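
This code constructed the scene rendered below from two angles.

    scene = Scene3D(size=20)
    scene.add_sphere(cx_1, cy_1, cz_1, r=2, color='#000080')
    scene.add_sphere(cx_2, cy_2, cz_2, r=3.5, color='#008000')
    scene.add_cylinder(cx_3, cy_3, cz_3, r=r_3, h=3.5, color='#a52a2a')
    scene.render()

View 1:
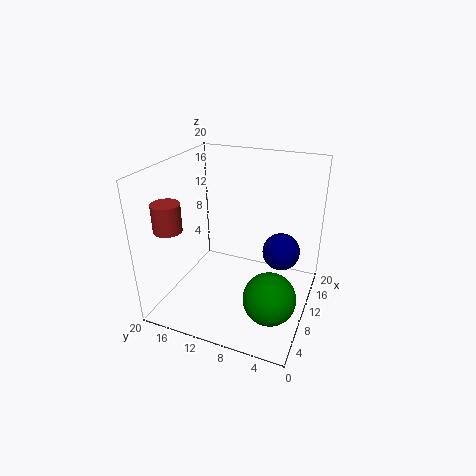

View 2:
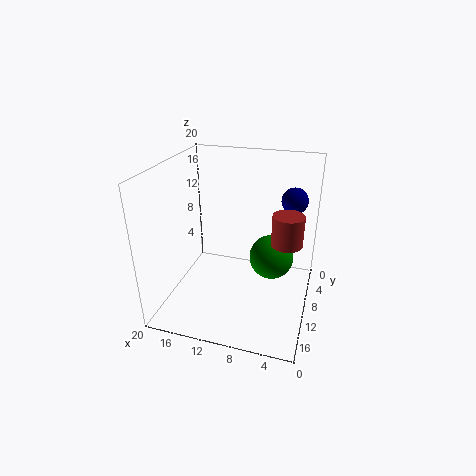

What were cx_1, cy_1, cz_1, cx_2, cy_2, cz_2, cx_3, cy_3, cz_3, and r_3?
cx_1 = 3.5, cy_1 = 2.25, cz_1 = 13.25, cx_2 = 6.25, cy_2 = 4, cz_2 = 4, cx_3 = 2.5, cy_3 = 16, cz_3 = 13.5, r_3 = 1.75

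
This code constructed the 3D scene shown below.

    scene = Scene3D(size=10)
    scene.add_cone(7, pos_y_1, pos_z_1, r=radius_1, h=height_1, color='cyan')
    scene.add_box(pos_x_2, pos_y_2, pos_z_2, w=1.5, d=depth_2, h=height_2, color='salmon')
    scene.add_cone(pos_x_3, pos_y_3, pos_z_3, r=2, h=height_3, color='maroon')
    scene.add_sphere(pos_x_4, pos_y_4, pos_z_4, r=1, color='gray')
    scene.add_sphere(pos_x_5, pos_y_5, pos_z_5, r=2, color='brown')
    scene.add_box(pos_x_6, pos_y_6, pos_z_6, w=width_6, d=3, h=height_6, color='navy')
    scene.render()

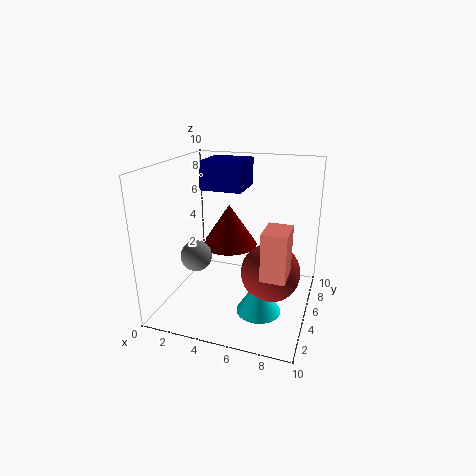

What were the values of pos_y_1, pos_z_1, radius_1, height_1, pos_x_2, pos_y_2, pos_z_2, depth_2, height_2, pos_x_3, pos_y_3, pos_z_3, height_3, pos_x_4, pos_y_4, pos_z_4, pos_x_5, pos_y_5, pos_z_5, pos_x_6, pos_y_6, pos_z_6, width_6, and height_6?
pos_y_1 = 3.5
pos_z_1 = 0.5
radius_1 = 1.5
height_1 = 2.5
pos_x_2 = 7.5
pos_y_2 = 1.5
pos_z_2 = 4
depth_2 = 2
height_2 = 3
pos_x_3 = 4
pos_y_3 = 6
pos_z_3 = 4
height_3 = 3
pos_x_4 = 3
pos_y_4 = 2.5
pos_z_4 = 4.5
pos_x_5 = 7.5
pos_y_5 = 4.5
pos_z_5 = 3
pos_x_6 = 2
pos_y_6 = 5.5
pos_z_6 = 8
width_6 = 3
height_6 = 2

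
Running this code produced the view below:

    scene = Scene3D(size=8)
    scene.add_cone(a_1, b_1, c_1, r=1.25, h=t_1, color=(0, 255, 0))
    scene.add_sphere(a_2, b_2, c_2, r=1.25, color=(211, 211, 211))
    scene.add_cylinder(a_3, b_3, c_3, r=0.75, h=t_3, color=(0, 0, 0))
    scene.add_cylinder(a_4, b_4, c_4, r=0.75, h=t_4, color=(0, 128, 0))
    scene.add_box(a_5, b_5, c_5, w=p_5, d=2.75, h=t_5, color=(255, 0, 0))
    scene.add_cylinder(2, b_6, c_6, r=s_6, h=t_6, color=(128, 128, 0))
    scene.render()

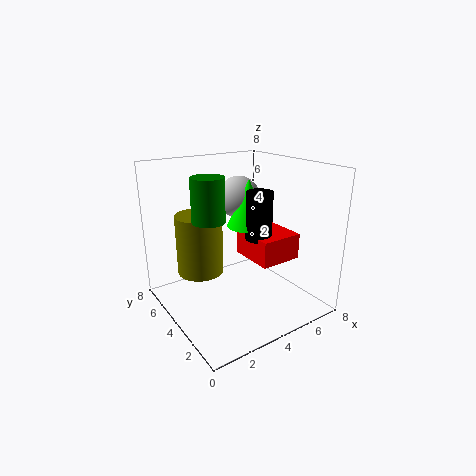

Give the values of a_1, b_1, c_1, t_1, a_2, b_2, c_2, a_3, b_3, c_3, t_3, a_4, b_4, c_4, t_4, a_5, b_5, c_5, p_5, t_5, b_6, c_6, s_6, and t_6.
a_1 = 5.25; b_1 = 4.75; c_1 = 4.25; t_1 = 2.75; a_2 = 5.25; b_2 = 5.75; c_2 = 5.75; a_3 = 5.25; b_3 = 3.75; c_3 = 3.75; t_3 = 2.75; a_4 = 1.25; b_4 = 2.25; c_4 = 6; t_4 = 2; a_5 = 4.75; b_5 = 2.5; c_5 = 2.5; p_5 = 2.5; t_5 = 1.5; b_6 = 4.75; c_6 = 2.25; s_6 = 1.25; t_6 = 3.25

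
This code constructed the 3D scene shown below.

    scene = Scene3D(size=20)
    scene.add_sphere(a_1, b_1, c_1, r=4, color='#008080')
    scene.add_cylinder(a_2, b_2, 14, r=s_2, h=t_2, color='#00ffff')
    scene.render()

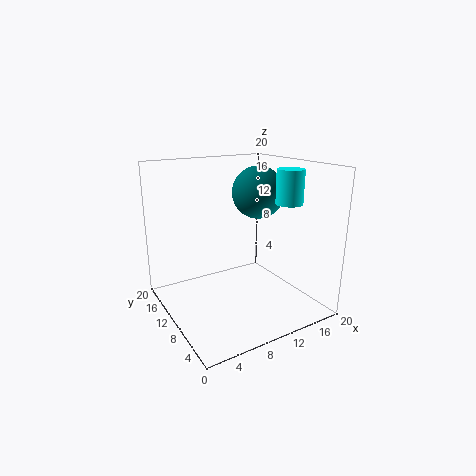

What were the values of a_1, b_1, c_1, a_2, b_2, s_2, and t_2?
a_1 = 16; b_1 = 14; c_1 = 15; a_2 = 18; b_2 = 9; s_2 = 2; t_2 = 5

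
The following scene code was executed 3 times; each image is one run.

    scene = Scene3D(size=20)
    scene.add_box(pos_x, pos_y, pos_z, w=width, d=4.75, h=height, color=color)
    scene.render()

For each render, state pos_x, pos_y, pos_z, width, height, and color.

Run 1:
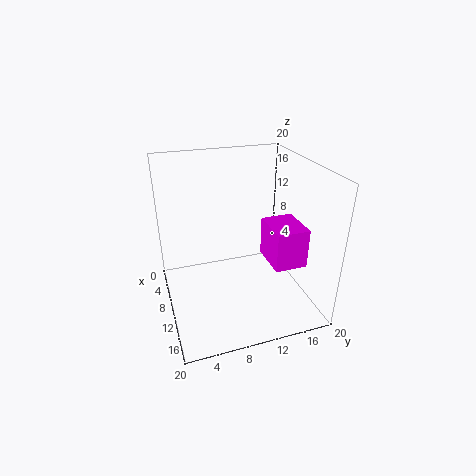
pos_x = 7.5
pos_y = 14.5
pos_z = 5.5
width = 6
height = 5.75
color = 'magenta'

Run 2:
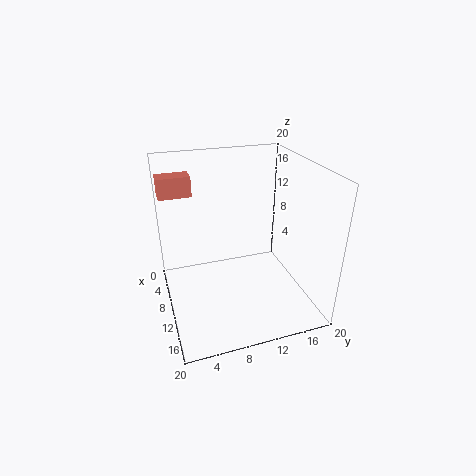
pos_x = 1.5
pos_y = 0.25
pos_z = 14.5
width = 2.75
height = 3
color = 'salmon'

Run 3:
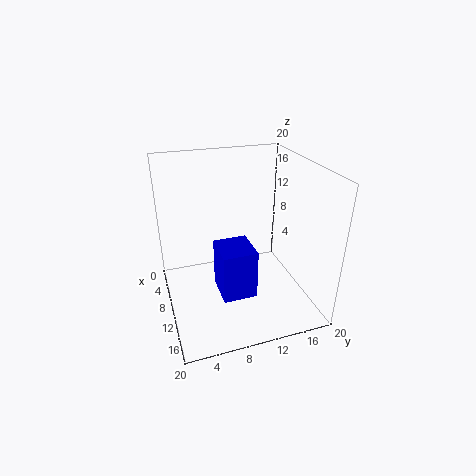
pos_x = 8.75
pos_y = 6.75
pos_z = 2.5
width = 5.25
height = 7
color = 'blue'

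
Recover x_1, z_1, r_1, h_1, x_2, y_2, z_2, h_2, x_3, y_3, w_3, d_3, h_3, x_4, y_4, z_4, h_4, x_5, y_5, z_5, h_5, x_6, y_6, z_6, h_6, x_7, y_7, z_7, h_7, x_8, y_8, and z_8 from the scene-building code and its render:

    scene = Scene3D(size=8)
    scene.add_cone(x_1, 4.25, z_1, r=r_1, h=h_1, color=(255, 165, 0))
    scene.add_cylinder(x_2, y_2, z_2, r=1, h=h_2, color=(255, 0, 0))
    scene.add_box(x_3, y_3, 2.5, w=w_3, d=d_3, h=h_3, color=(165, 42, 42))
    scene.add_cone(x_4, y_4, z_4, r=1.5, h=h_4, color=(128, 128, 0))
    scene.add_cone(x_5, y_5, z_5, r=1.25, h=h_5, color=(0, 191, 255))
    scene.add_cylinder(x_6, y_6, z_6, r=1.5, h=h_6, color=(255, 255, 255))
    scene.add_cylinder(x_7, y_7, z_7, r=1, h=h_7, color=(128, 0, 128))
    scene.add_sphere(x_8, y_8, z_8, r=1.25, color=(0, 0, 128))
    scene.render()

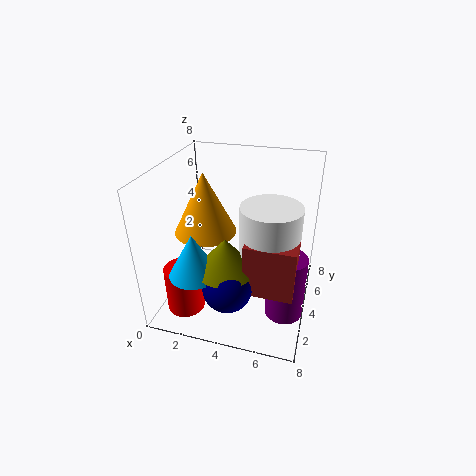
x_1 = 2, z_1 = 4, r_1 = 1.75, h_1 = 3.5, x_2 = 1.75, y_2 = 1.5, z_2 = 0.75, h_2 = 2.5, x_3 = 5, y_3 = 1.25, w_3 = 2.5, d_3 = 1.5, h_3 = 2.75, x_4 = 4, y_4 = 1.75, z_4 = 3.5, h_4 = 1.75, x_5 = 2.5, y_5 = 1.25, z_5 = 3.25, h_5 = 2.25, x_6 = 6, y_6 = 2.75, z_6 = 2.75, h_6 = 4, x_7 = 7, y_7 = 2.5, z_7 = 0.75, h_7 = 3.5, x_8 = 4.25, y_8 = 1.25, z_8 = 2.75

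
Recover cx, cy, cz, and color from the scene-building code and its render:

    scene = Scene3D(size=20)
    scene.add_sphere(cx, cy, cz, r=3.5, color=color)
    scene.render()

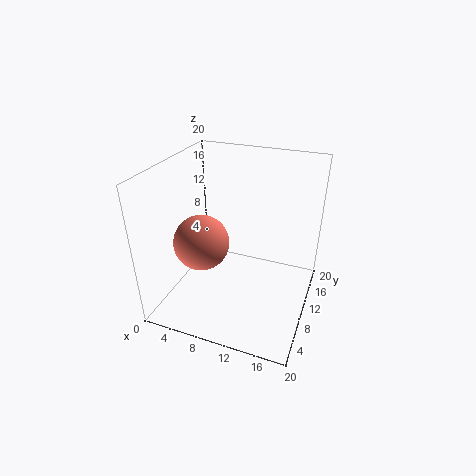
cx = 7; cy = 5; cz = 11.5; color = 'salmon'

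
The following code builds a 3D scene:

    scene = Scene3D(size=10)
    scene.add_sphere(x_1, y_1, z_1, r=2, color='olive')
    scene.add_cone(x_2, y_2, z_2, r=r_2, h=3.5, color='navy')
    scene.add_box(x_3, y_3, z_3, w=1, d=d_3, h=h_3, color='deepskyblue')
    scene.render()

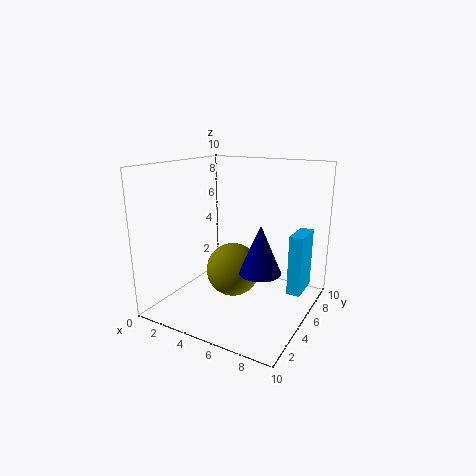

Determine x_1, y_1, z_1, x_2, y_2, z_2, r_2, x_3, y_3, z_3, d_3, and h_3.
x_1 = 4, y_1 = 6, z_1 = 2, x_2 = 6.5, y_2 = 5.5, z_2 = 2.5, r_2 = 1.5, x_3 = 8, y_3 = 7, z_3 = 0.5, d_3 = 2.5, h_3 = 4.5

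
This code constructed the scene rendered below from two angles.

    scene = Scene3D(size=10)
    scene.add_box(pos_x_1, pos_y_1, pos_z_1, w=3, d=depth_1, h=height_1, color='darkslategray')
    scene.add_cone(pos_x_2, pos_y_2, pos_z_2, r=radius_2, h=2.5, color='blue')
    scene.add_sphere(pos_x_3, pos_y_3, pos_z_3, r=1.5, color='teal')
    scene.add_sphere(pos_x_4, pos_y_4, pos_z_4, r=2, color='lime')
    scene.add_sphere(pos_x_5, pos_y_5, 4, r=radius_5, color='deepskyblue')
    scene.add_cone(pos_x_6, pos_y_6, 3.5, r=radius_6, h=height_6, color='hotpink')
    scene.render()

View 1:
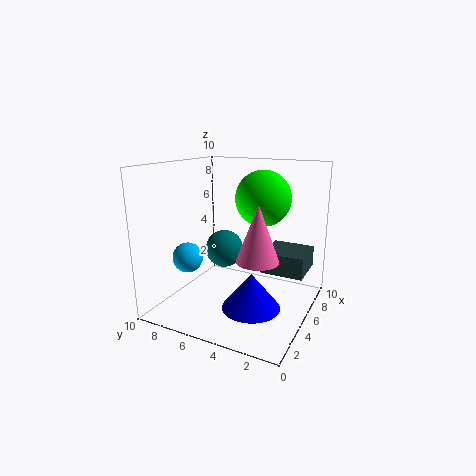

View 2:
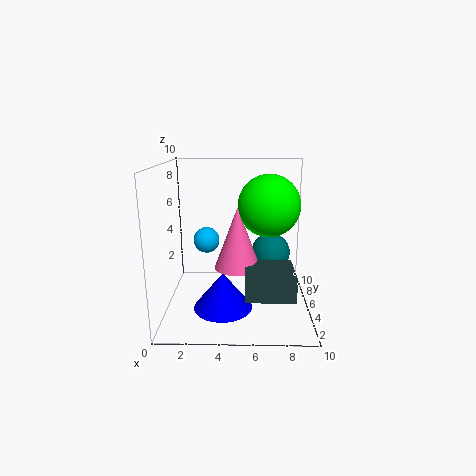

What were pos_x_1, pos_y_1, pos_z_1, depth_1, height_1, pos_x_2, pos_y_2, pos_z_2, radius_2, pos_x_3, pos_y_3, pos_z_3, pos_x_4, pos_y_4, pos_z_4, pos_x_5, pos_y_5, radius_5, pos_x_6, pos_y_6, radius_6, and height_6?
pos_x_1 = 5.5
pos_y_1 = 0.5
pos_z_1 = 2.5
depth_1 = 3
height_1 = 1.5
pos_x_2 = 4
pos_y_2 = 3.5
pos_z_2 = 0.5
radius_2 = 2
pos_x_3 = 7.5
pos_y_3 = 7.5
pos_z_3 = 3
pos_x_4 = 7
pos_y_4 = 4
pos_z_4 = 7.5
pos_x_5 = 2.5
pos_y_5 = 7.5
radius_5 = 1
pos_x_6 = 5
pos_y_6 = 3.5
radius_6 = 1.5
height_6 = 4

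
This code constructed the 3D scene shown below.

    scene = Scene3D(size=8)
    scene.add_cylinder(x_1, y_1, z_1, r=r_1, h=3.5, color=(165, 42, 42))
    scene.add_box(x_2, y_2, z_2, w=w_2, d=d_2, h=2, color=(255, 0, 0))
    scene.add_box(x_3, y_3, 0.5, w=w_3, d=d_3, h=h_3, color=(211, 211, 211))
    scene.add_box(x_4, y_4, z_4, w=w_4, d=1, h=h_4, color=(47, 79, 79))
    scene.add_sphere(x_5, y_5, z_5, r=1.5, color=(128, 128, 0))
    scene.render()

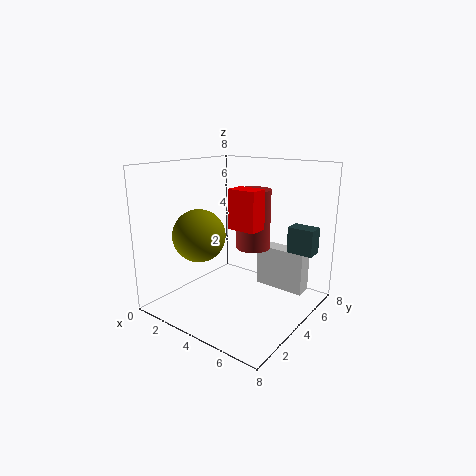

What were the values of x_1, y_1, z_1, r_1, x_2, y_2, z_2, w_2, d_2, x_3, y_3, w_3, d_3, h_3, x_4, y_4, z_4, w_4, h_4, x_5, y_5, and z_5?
x_1 = 4, y_1 = 5.5, z_1 = 3, r_1 = 1, x_2 = 4.5, y_2 = 2.5, z_2 = 5, w_2 = 1.5, d_2 = 1, x_3 = 4, y_3 = 6, w_3 = 3, d_3 = 1, h_3 = 2.5, x_4 = 6, y_4 = 6, z_4 = 3, w_4 = 1.5, h_4 = 1.5, x_5 = 2, y_5 = 3, z_5 = 4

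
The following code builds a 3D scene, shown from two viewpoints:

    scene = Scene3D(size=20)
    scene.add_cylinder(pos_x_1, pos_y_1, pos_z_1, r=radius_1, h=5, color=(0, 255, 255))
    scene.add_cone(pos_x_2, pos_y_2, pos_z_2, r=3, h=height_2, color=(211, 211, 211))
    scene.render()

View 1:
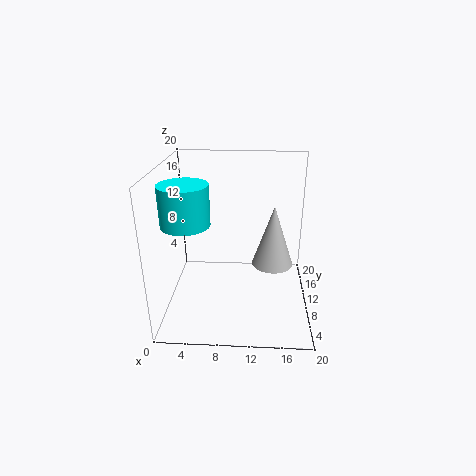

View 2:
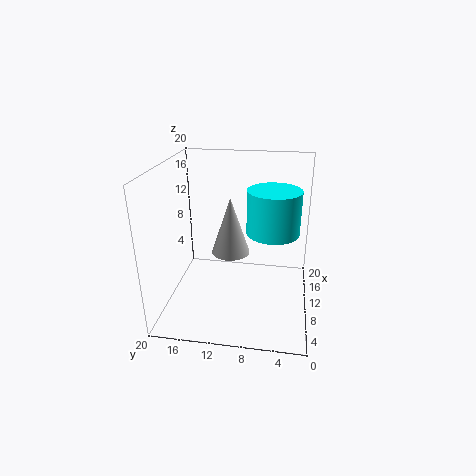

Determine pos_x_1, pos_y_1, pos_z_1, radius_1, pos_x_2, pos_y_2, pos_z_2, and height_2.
pos_x_1 = 4; pos_y_1 = 5; pos_z_1 = 14; radius_1 = 3; pos_x_2 = 15; pos_y_2 = 12; pos_z_2 = 5; height_2 = 9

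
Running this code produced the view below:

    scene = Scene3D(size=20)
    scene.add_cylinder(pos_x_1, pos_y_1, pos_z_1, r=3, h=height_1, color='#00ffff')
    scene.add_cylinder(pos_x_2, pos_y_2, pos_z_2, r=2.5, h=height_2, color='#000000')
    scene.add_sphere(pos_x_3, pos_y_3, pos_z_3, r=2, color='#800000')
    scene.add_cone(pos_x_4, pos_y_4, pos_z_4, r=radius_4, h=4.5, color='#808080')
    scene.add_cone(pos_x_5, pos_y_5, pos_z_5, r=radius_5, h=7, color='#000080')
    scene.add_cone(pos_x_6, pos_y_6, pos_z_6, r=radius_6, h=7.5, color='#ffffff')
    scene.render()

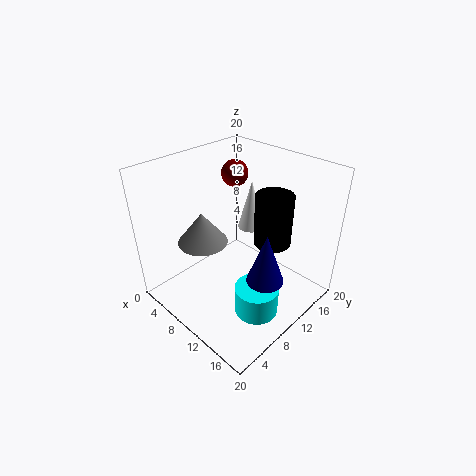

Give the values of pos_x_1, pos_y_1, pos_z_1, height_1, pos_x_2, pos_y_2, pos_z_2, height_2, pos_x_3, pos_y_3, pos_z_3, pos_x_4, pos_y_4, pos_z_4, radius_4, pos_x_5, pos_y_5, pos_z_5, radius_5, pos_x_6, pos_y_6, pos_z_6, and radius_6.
pos_x_1 = 15, pos_y_1 = 8.5, pos_z_1 = 1, height_1 = 4, pos_x_2 = 14, pos_y_2 = 12.5, pos_z_2 = 10, height_2 = 7, pos_x_3 = 4.5, pos_y_3 = 15, pos_z_3 = 16.5, pos_x_4 = 6, pos_y_4 = 7, pos_z_4 = 9, radius_4 = 3.5, pos_x_5 = 15.5, pos_y_5 = 9.5, pos_z_5 = 6, radius_5 = 2.5, pos_x_6 = 7.5, pos_y_6 = 15.5, pos_z_6 = 8.5, radius_6 = 2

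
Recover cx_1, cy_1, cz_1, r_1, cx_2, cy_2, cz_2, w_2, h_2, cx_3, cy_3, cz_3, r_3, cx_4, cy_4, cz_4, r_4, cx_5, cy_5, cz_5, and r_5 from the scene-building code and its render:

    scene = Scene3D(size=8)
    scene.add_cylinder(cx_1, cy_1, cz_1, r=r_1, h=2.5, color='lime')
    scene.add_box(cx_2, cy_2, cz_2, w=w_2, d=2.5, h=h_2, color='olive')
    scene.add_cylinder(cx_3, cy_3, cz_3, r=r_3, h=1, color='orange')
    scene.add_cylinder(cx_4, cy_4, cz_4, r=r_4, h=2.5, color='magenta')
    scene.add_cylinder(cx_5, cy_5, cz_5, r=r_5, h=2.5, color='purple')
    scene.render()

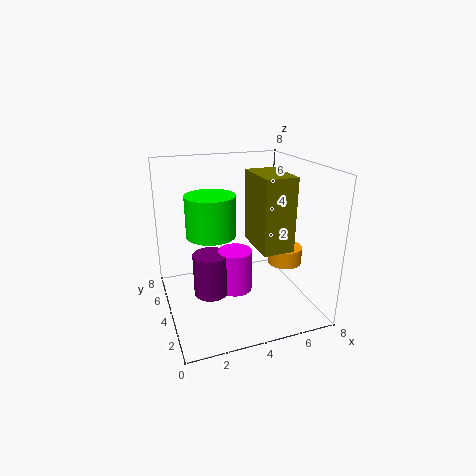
cx_1 = 3, cy_1 = 6, cz_1 = 3.5, r_1 = 1.5, cx_2 = 4, cy_2 = 0.5, cz_2 = 4.5, w_2 = 1.5, h_2 = 3.5, cx_3 = 7, cy_3 = 4, cz_3 = 2, r_3 = 1, cx_4 = 4, cy_4 = 4.5, cz_4 = 0.5, r_4 = 1, cx_5 = 2.5, cy_5 = 4.5, cz_5 = 0.5, r_5 = 1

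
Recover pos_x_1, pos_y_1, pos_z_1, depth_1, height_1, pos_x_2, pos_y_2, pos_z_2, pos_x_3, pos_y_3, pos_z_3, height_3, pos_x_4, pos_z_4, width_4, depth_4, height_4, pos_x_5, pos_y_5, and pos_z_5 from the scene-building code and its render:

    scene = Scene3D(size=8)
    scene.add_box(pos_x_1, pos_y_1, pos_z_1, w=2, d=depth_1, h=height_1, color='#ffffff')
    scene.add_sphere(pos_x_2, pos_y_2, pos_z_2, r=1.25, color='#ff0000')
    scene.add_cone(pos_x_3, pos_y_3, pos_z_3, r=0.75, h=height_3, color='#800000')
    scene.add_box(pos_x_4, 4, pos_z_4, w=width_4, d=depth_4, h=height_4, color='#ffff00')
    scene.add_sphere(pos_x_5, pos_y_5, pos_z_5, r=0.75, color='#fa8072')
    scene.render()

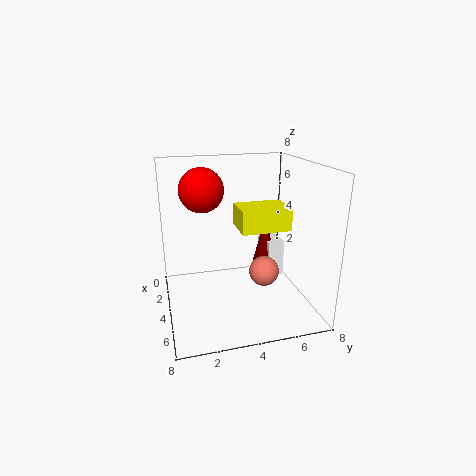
pos_x_1 = 1, pos_y_1 = 6.25, pos_z_1 = 0.75, depth_1 = 1, height_1 = 2.25, pos_x_2 = 2.75, pos_y_2 = 2.25, pos_z_2 = 6.5, pos_x_3 = 2.25, pos_y_3 = 6.25, pos_z_3 = 1.5, height_3 = 3, pos_x_4 = 3, pos_z_4 = 4.5, width_4 = 2, depth_4 = 2.75, height_4 = 1.25, pos_x_5 = 6.25, pos_y_5 = 4.75, pos_z_5 = 3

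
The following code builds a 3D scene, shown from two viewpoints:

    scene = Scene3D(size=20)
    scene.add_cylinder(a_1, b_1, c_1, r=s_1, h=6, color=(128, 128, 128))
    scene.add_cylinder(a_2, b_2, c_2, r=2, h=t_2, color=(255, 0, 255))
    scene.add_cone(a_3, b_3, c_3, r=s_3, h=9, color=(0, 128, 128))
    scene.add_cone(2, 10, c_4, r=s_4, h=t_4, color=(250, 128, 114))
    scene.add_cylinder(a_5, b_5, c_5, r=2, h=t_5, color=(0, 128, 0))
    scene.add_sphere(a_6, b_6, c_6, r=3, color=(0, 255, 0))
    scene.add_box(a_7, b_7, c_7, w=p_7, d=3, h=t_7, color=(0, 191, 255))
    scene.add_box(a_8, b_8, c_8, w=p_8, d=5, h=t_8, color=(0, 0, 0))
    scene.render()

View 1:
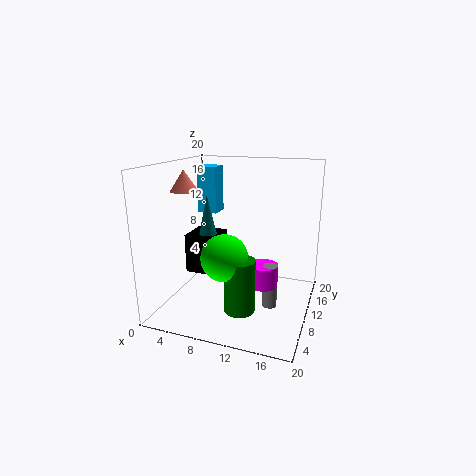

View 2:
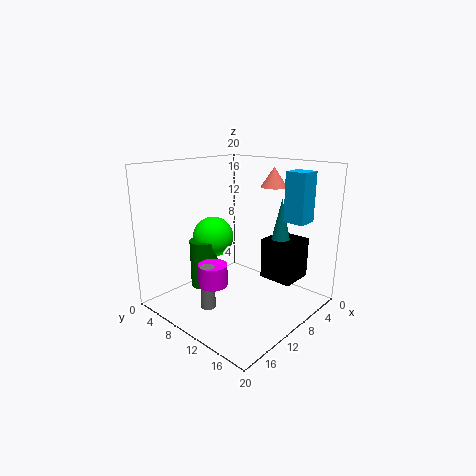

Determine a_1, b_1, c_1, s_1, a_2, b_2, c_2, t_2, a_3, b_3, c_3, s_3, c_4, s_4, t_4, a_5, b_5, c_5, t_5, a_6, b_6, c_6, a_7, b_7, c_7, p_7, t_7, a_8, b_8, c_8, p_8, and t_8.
a_1 = 15, b_1 = 9, c_1 = 1, s_1 = 1, a_2 = 14, b_2 = 9, c_2 = 4, t_2 = 3, a_3 = 4, b_3 = 13, c_3 = 6, s_3 = 2, c_4 = 16, s_4 = 2, t_4 = 3, a_5 = 12, b_5 = 5, c_5 = 2, t_5 = 7, a_6 = 10, b_6 = 5, c_6 = 9, a_7 = 2, b_7 = 14, c_7 = 12, p_7 = 3, t_7 = 7, a_8 = 1, b_8 = 11, c_8 = 3, p_8 = 5, t_8 = 6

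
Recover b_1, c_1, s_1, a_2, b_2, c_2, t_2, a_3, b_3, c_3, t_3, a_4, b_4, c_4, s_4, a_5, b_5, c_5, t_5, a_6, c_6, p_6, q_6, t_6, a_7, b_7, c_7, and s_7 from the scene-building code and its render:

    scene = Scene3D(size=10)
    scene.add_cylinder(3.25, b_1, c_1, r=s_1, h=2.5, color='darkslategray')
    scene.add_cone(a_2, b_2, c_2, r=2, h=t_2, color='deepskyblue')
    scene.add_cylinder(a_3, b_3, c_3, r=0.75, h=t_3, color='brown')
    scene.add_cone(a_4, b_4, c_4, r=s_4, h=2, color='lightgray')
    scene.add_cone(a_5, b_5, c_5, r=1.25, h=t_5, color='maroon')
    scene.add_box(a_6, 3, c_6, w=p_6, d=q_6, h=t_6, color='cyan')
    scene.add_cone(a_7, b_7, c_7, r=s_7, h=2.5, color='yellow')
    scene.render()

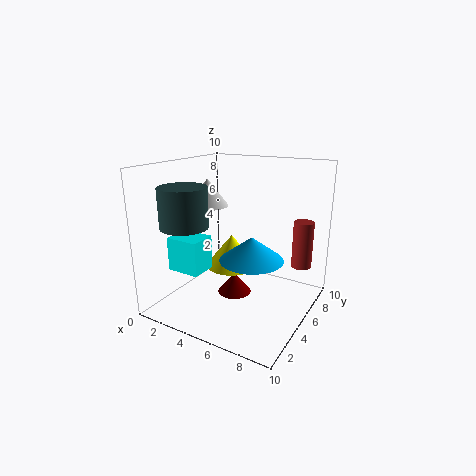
b_1 = 1.5
c_1 = 6.5
s_1 = 1.5
a_2 = 7
b_2 = 3.25
c_2 = 4.5
t_2 = 1.5
a_3 = 8.5
b_3 = 8.5
c_3 = 2.25
t_3 = 3.5
a_4 = 2
b_4 = 5.75
c_4 = 6.75
s_4 = 1.5
a_5 = 4.25
b_5 = 5.75
c_5 = 0.25
t_5 = 1.5
a_6 = 0.25
c_6 = 2.25
p_6 = 2.5
q_6 = 2
t_6 = 2.5
a_7 = 3.25
b_7 = 7
c_7 = 1.75
s_7 = 2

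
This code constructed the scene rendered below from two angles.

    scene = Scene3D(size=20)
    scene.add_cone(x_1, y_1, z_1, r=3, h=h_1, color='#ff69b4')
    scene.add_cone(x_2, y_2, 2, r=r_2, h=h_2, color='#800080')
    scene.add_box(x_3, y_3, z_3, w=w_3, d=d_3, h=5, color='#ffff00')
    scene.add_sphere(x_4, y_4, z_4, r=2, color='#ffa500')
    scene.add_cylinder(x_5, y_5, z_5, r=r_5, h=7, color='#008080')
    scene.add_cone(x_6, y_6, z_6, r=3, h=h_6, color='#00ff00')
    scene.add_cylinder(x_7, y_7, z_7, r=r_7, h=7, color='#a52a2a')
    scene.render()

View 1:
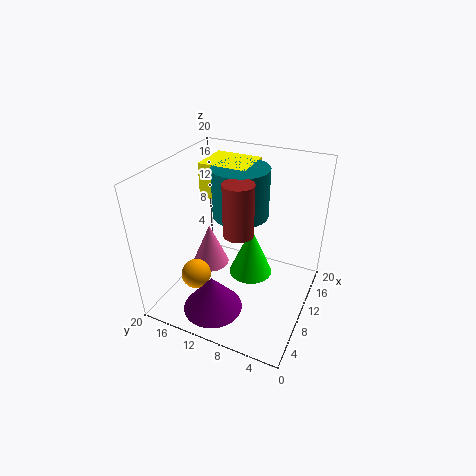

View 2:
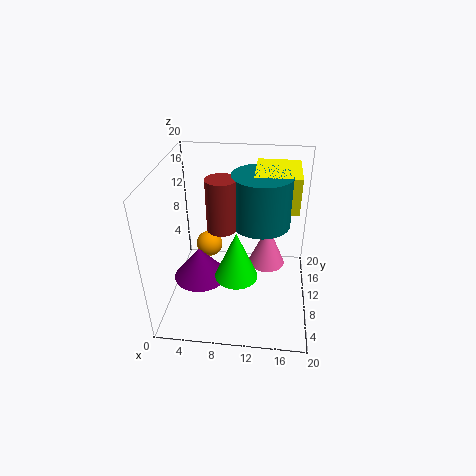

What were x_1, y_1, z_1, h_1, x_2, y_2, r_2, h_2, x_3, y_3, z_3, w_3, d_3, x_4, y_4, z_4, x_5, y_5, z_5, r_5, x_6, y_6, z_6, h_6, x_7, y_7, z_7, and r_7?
x_1 = 14
y_1 = 17
z_1 = 1
h_1 = 7
x_2 = 4
y_2 = 11
r_2 = 4
h_2 = 5
x_3 = 12
y_3 = 10
z_3 = 14
w_3 = 6
d_3 = 7
x_4 = 5
y_4 = 14
z_4 = 6
x_5 = 13
y_5 = 11
z_5 = 12
r_5 = 4
x_6 = 10
y_6 = 8
z_6 = 5
h_6 = 7
x_7 = 8
y_7 = 9
z_7 = 12
r_7 = 2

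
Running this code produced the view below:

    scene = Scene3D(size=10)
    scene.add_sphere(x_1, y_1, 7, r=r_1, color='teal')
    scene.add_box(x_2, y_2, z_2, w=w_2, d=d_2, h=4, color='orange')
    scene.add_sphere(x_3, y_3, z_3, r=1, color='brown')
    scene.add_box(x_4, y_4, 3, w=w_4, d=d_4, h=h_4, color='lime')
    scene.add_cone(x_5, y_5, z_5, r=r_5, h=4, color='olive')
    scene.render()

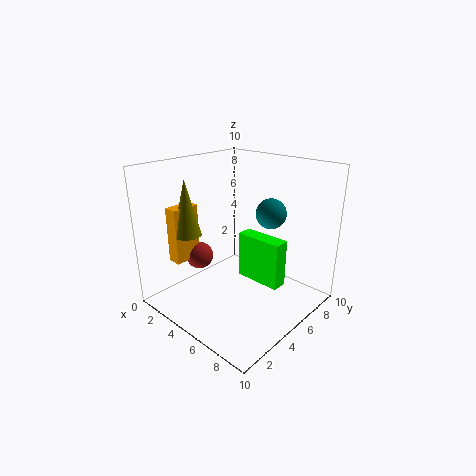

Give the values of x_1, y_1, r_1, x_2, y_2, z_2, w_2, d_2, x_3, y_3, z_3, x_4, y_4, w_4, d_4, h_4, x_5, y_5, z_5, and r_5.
x_1 = 7; y_1 = 6; r_1 = 1; x_2 = 1; y_2 = 2; z_2 = 3; w_2 = 1; d_2 = 2; x_3 = 2; y_3 = 4; z_3 = 3; x_4 = 6; y_4 = 4; w_4 = 3; d_4 = 1; h_4 = 3; x_5 = 2; y_5 = 3; z_5 = 5; r_5 = 1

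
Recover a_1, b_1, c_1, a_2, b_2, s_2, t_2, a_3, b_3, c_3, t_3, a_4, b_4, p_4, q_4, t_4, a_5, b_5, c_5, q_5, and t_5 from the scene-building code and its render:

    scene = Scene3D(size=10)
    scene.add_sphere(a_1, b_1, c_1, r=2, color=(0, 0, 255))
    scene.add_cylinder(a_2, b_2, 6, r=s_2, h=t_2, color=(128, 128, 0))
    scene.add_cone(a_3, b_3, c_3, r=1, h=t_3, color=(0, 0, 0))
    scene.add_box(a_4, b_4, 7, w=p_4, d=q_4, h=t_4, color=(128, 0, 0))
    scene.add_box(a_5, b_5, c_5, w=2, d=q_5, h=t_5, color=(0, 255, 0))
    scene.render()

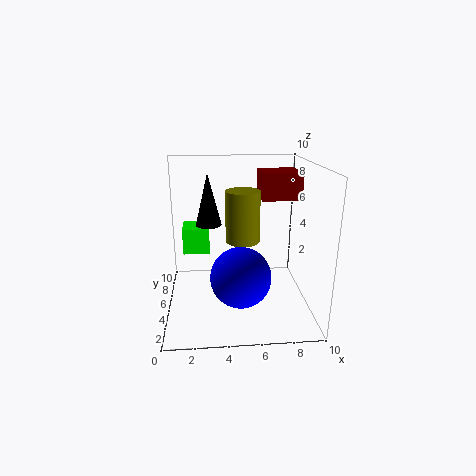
a_1 = 5, b_1 = 3, c_1 = 3, a_2 = 5, b_2 = 2, s_2 = 1, t_2 = 3, a_3 = 3, b_3 = 8, c_3 = 5, t_3 = 4, a_4 = 7, b_4 = 7, p_4 = 3, q_4 = 3, t_4 = 2, a_5 = 1, b_5 = 7, c_5 = 3, q_5 = 2, t_5 = 2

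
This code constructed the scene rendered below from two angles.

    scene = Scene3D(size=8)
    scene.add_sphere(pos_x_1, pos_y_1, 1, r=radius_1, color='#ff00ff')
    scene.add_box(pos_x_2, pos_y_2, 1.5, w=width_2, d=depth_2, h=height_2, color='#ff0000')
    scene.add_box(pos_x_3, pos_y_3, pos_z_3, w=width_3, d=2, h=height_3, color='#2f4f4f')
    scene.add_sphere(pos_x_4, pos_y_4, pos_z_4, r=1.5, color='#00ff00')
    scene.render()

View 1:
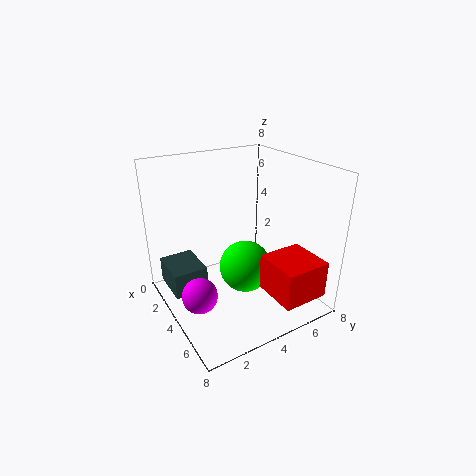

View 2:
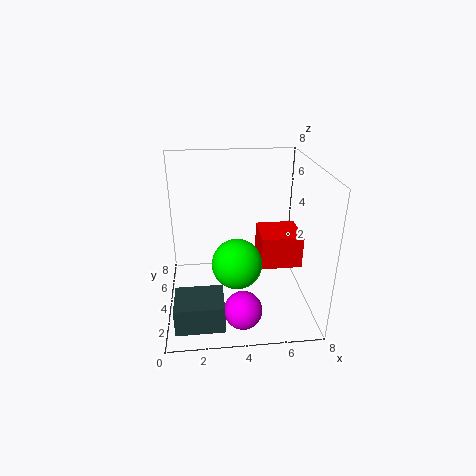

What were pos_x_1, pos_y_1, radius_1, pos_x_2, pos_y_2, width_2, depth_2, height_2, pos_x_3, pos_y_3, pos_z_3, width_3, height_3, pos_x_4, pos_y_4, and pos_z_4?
pos_x_1 = 4
pos_y_1 = 1.5
radius_1 = 1
pos_x_2 = 5.5
pos_y_2 = 4.5
width_2 = 2.5
depth_2 = 2.5
height_2 = 2
pos_x_3 = 0.5
pos_y_3 = 0.5
pos_z_3 = 0.5
width_3 = 2.5
height_3 = 1.5
pos_x_4 = 4
pos_y_4 = 4.5
pos_z_4 = 2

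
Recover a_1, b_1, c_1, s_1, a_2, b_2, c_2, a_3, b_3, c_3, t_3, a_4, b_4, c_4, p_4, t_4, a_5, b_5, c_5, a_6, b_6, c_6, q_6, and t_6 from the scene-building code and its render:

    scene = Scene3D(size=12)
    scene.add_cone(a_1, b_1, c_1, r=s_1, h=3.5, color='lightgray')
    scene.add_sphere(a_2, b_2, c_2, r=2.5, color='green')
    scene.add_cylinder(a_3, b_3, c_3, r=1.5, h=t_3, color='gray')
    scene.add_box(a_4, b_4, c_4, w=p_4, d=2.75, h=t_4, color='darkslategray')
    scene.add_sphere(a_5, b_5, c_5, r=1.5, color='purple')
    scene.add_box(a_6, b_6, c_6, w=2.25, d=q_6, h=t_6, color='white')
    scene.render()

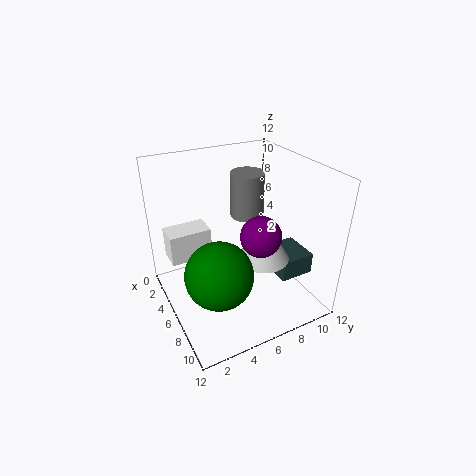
a_1 = 8.75
b_1 = 6.75
c_1 = 5.5
s_1 = 2
a_2 = 9.25
b_2 = 2.75
c_2 = 5.5
a_3 = 3.5
b_3 = 8.25
c_3 = 6.5
t_3 = 4
a_4 = 7
b_4 = 8
c_4 = 3.5
p_4 = 3
t_4 = 1.75
a_5 = 9.5
b_5 = 6
c_5 = 8
a_6 = 1
b_6 = 1
c_6 = 3
q_6 = 3.75
t_6 = 2.75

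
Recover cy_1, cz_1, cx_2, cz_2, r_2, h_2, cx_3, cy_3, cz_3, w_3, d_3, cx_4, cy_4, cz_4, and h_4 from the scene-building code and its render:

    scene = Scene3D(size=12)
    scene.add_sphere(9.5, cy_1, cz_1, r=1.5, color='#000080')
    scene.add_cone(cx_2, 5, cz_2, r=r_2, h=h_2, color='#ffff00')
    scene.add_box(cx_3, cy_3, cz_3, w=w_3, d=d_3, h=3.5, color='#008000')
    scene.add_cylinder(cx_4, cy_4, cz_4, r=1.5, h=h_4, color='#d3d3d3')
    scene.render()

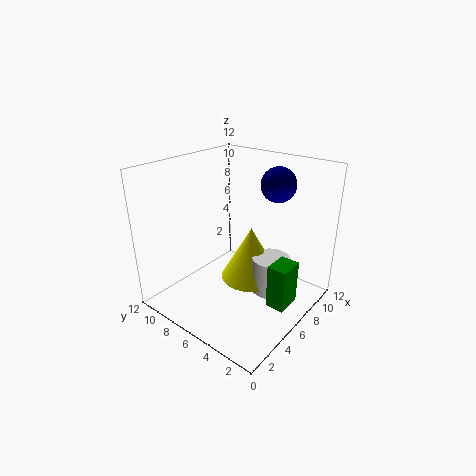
cy_1 = 4.5, cz_1 = 10, cx_2 = 6.5, cz_2 = 2.5, r_2 = 2.5, h_2 = 4.5, cx_3 = 4.5, cy_3 = 0.5, cz_3 = 2, w_3 = 2, d_3 = 1.5, cx_4 = 6.5, cy_4 = 3, cz_4 = 2, h_4 = 3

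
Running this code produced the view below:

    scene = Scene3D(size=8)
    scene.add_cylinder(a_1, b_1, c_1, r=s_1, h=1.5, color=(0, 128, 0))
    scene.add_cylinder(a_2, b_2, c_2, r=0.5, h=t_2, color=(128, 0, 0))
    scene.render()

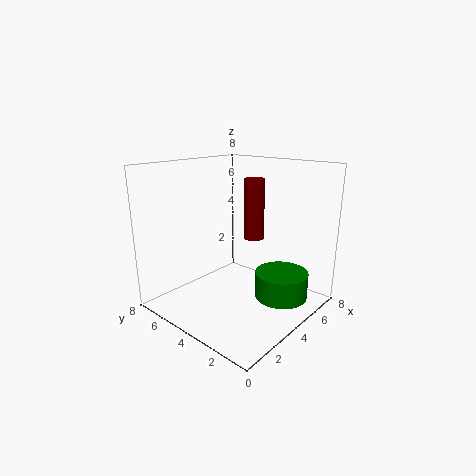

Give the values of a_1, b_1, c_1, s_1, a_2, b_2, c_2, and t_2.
a_1 = 5.5, b_1 = 2, c_1 = 0.5, s_1 = 1.5, a_2 = 3.5, b_2 = 2.5, c_2 = 4.5, t_2 = 3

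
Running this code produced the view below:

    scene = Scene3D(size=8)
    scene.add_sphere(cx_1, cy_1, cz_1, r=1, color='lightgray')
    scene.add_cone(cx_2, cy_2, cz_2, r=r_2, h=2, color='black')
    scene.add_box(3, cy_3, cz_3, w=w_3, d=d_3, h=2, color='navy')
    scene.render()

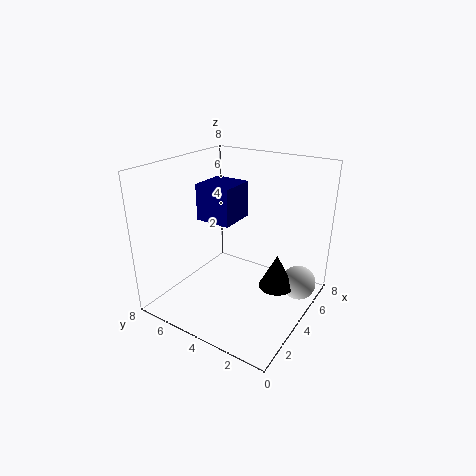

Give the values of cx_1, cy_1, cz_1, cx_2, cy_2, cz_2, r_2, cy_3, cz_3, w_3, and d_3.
cx_1 = 6, cy_1 = 1, cz_1 = 1, cx_2 = 5, cy_2 = 2, cz_2 = 1, r_2 = 1, cy_3 = 4, cz_3 = 5, w_3 = 2, d_3 = 2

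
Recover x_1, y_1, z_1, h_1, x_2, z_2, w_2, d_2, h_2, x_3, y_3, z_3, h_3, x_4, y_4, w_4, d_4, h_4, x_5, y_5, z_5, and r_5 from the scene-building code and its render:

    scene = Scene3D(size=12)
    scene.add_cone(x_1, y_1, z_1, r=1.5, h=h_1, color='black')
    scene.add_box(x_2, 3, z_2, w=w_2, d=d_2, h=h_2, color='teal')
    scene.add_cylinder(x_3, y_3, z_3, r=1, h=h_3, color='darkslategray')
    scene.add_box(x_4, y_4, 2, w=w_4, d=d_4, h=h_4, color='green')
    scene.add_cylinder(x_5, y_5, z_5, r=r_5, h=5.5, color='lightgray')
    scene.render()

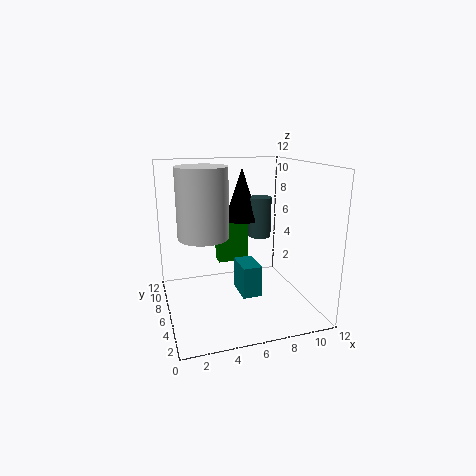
x_1 = 7
y_1 = 8
z_1 = 7
h_1 = 4.5
x_2 = 5.5
z_2 = 2
w_2 = 1.5
d_2 = 2.5
h_2 = 2.5
x_3 = 8.5
y_3 = 7.5
z_3 = 5.5
h_3 = 3.5
x_4 = 5.5
y_4 = 10.5
w_4 = 3
d_4 = 1.5
h_4 = 5
x_5 = 3
y_5 = 5.5
z_5 = 6.5
r_5 = 2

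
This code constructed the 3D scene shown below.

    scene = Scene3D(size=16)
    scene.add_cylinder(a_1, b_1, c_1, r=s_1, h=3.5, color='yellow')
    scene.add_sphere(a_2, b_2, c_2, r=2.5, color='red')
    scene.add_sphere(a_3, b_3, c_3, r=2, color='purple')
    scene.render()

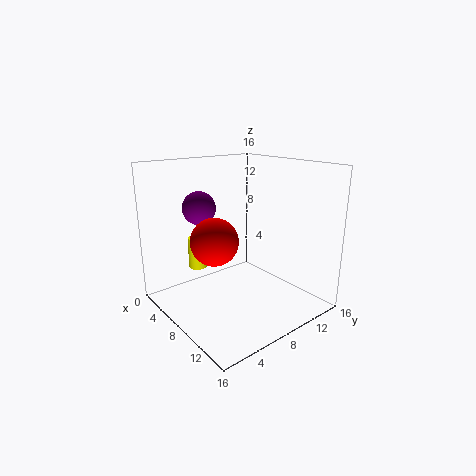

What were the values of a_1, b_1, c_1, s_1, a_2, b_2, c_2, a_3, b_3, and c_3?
a_1 = 5, b_1 = 4.5, c_1 = 4.5, s_1 = 1, a_2 = 8.5, b_2 = 4.5, c_2 = 8.5, a_3 = 2.5, b_3 = 6.5, c_3 = 10.5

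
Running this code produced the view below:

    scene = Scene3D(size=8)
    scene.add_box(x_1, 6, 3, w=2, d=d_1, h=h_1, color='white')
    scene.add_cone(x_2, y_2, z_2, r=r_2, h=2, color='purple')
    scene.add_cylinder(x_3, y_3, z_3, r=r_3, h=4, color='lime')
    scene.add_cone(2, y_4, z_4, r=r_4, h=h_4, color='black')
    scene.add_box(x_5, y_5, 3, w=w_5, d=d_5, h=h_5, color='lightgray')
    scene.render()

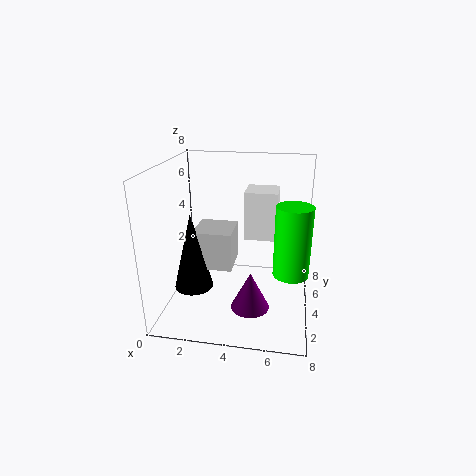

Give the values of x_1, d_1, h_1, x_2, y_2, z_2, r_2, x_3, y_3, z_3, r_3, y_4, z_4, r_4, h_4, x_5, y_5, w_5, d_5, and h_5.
x_1 = 4, d_1 = 2, h_1 = 3, x_2 = 5, y_2 = 2, z_2 = 1, r_2 = 1, x_3 = 7, y_3 = 4, z_3 = 2, r_3 = 1, y_4 = 2, z_4 = 2, r_4 = 1, h_4 = 4, x_5 = 2, y_5 = 2, w_5 = 2, d_5 = 2, h_5 = 2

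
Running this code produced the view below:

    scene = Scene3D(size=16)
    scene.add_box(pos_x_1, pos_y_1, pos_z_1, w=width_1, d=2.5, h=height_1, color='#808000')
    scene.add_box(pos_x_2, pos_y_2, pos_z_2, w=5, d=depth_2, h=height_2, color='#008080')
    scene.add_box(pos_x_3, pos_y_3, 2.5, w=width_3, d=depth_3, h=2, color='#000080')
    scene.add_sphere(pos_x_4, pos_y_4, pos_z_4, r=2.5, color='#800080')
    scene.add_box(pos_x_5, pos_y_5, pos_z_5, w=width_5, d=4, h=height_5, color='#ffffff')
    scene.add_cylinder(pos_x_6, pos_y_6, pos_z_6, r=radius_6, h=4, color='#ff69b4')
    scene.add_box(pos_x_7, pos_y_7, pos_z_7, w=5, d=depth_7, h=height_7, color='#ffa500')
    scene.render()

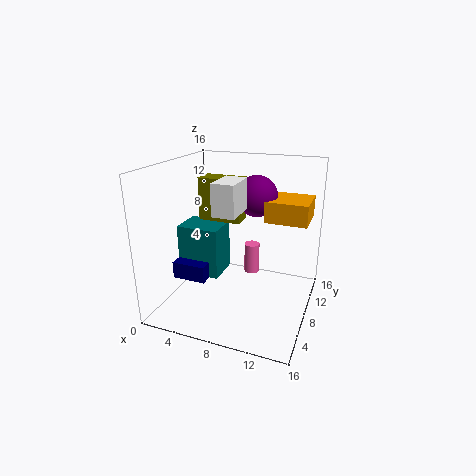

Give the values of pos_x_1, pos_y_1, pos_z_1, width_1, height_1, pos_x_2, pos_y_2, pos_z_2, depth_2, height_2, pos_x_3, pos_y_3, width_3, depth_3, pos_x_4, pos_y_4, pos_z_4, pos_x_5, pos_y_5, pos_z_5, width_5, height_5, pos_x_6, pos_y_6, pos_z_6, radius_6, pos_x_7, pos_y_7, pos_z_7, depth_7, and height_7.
pos_x_1 = 2.5
pos_y_1 = 9.5
pos_z_1 = 9
width_1 = 5
height_1 = 5
pos_x_2 = 0.5
pos_y_2 = 7.5
pos_z_2 = 2.5
depth_2 = 4
height_2 = 6
pos_x_3 = 0.5
pos_y_3 = 6
width_3 = 4
depth_3 = 2
pos_x_4 = 8.5
pos_y_4 = 13
pos_z_4 = 11.5
pos_x_5 = 6
pos_y_5 = 5.5
pos_z_5 = 11
width_5 = 2.5
height_5 = 3.5
pos_x_6 = 7.5
pos_y_6 = 14.5
pos_z_6 = 0.5
radius_6 = 1
pos_x_7 = 10
pos_y_7 = 11
pos_z_7 = 9
depth_7 = 5
height_7 = 2.5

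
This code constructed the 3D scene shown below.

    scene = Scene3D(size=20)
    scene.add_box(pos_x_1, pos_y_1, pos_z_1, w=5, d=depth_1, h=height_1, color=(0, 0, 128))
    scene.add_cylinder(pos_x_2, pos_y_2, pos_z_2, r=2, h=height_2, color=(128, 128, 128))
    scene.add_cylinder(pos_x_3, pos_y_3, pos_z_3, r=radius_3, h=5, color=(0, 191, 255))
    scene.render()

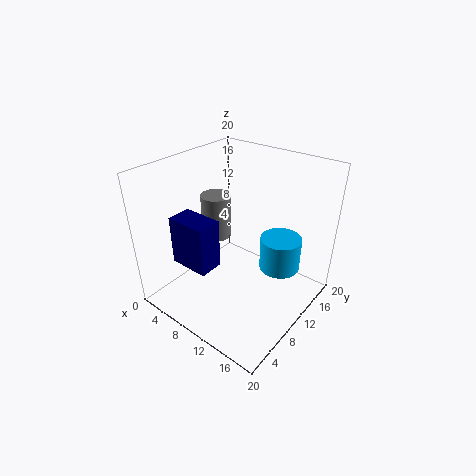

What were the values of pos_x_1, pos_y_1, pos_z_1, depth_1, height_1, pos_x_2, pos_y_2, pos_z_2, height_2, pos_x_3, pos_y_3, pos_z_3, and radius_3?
pos_x_1 = 7
pos_y_1 = 1
pos_z_1 = 10
depth_1 = 3
height_1 = 6
pos_x_2 = 7
pos_y_2 = 9
pos_z_2 = 10
height_2 = 6
pos_x_3 = 14
pos_y_3 = 15
pos_z_3 = 4
radius_3 = 3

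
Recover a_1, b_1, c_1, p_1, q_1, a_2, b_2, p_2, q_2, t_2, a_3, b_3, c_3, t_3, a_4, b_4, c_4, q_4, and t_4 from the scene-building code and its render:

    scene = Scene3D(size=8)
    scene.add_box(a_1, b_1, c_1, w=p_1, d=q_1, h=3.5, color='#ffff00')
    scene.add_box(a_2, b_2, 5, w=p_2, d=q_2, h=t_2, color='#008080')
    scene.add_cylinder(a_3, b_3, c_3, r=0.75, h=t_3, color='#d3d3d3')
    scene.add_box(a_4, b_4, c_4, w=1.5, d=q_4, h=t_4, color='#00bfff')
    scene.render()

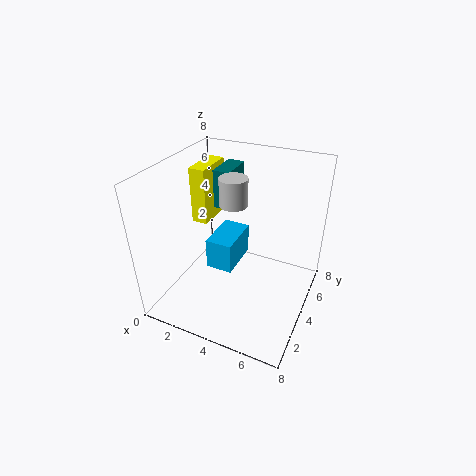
a_1 = 0.25, b_1 = 5.25, c_1 = 3.5, p_1 = 1, q_1 = 2.5, a_2 = 2, b_2 = 5, p_2 = 1, q_2 = 2, t_2 = 2.25, a_3 = 3.75, b_3 = 4, c_3 = 6, t_3 = 1.5, a_4 = 2.5, b_4 = 3, c_4 = 2.25, q_4 = 2.5, t_4 = 1.75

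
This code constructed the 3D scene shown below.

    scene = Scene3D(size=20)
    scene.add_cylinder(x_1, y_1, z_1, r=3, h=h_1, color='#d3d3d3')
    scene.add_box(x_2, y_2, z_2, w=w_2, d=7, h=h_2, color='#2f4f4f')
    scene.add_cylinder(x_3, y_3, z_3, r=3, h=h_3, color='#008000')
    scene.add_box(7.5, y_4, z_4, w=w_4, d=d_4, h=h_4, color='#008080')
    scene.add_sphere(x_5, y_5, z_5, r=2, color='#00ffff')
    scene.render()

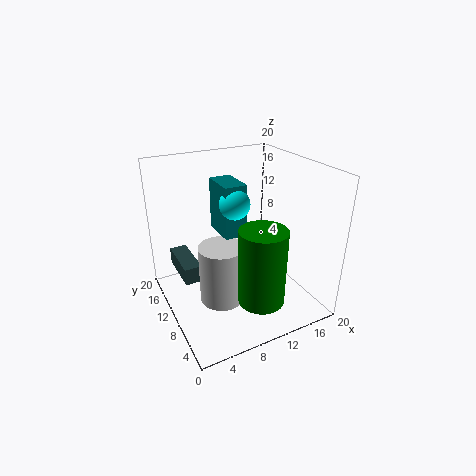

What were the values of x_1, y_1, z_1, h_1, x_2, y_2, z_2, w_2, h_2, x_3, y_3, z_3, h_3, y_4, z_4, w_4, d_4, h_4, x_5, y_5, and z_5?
x_1 = 6.5
y_1 = 8
z_1 = 2.5
h_1 = 8
x_2 = 2.5
y_2 = 11.5
z_2 = 3.5
w_2 = 2.5
h_2 = 2.5
x_3 = 10
y_3 = 3.5
z_3 = 4
h_3 = 10
y_4 = 8.5
z_4 = 11
w_4 = 3
d_4 = 5
h_4 = 7
x_5 = 9
y_5 = 9
z_5 = 15.5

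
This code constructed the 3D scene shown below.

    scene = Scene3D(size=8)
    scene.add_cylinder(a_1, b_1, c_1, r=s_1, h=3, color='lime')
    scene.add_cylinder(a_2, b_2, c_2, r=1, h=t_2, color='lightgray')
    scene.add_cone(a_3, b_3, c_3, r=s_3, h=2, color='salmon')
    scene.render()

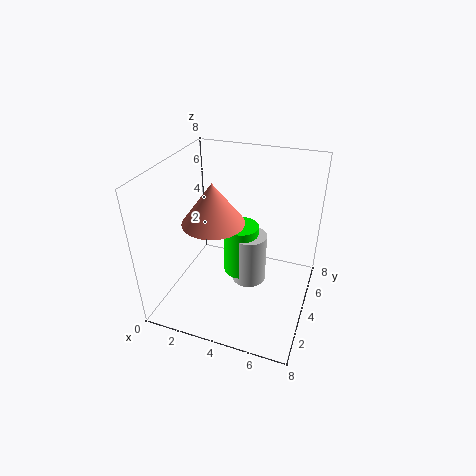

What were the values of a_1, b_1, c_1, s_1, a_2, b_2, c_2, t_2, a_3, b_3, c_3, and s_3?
a_1 = 4; b_1 = 4.5; c_1 = 1.5; s_1 = 1; a_2 = 4.5; b_2 = 4.5; c_2 = 1; t_2 = 3; a_3 = 3.5; b_3 = 2; c_3 = 6; s_3 = 1.5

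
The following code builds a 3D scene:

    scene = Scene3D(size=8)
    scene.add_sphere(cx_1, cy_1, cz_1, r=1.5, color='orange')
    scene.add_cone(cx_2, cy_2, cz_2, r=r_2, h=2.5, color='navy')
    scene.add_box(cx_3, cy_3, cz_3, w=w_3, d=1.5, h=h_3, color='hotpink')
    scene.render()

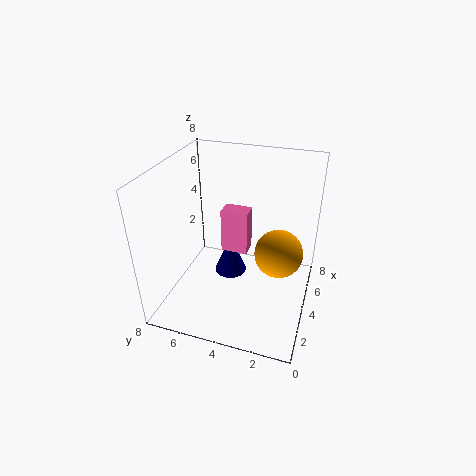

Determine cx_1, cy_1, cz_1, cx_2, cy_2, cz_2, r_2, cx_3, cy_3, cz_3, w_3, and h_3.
cx_1 = 6
cy_1 = 2
cz_1 = 2
cx_2 = 5.5
cy_2 = 5
cz_2 = 0.5
r_2 = 1
cx_3 = 4
cy_3 = 3.5
cz_3 = 3
w_3 = 1
h_3 = 2.5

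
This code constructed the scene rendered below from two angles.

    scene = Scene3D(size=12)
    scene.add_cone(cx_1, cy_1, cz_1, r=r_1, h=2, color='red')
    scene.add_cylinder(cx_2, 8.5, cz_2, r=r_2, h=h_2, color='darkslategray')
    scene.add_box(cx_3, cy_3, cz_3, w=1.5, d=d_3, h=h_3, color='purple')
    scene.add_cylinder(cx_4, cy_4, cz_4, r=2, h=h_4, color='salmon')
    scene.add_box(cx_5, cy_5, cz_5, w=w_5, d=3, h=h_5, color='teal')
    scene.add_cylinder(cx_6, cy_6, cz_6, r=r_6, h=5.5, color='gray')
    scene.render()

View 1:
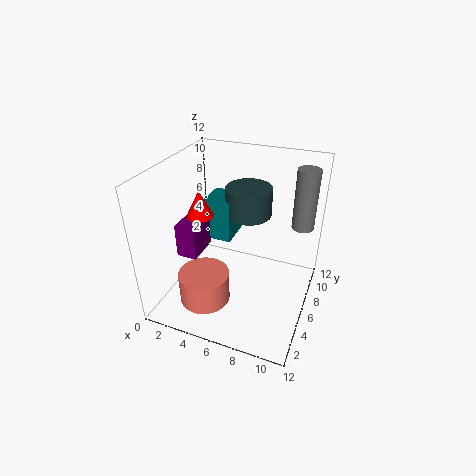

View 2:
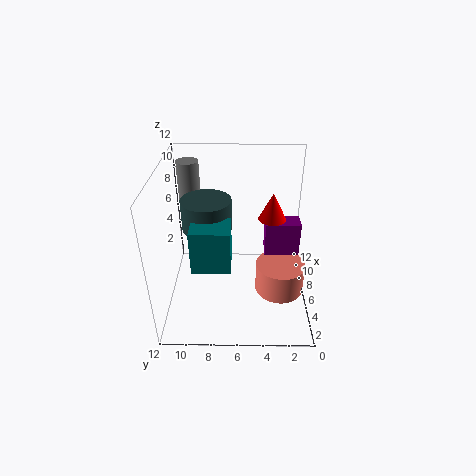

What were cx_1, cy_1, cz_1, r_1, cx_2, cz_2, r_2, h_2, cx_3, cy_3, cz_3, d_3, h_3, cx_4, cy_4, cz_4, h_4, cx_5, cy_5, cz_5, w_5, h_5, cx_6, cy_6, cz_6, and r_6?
cx_1 = 4, cy_1 = 3.5, cz_1 = 9, r_1 = 1, cx_2 = 6, cz_2 = 7, r_2 = 2, h_2 = 2.5, cx_3 = 3, cy_3 = 1.5, cz_3 = 6.5, d_3 = 2.5, h_3 = 2.5, cx_4 = 4.5, cy_4 = 2.5, cz_4 = 2, h_4 = 2.5, cx_5 = 2.5, cy_5 = 6.5, cz_5 = 5, w_5 = 2.5, h_5 = 3.5, cx_6 = 10.5, cy_6 = 10.5, cz_6 = 5.5, r_6 = 1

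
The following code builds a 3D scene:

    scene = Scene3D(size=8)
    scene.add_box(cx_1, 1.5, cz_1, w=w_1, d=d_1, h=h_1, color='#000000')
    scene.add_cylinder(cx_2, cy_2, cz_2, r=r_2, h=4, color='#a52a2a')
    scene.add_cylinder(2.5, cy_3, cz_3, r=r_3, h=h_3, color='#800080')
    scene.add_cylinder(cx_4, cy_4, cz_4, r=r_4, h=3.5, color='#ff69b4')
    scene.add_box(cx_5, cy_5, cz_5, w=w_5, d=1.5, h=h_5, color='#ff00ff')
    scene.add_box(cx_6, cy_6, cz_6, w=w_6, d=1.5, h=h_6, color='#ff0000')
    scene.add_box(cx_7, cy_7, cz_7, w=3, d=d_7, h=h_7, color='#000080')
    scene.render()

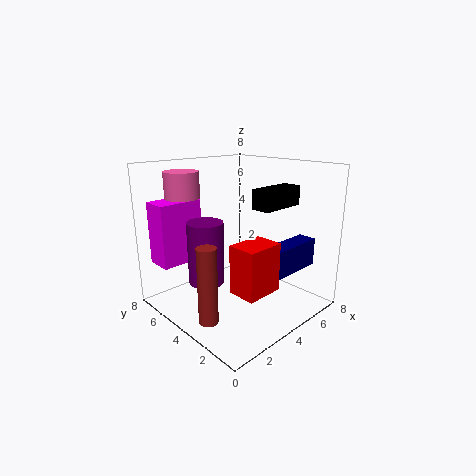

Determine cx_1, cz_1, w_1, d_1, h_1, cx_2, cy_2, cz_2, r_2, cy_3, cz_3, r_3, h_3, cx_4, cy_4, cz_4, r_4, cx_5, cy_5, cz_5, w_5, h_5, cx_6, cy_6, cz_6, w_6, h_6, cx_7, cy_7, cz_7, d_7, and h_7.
cx_1 = 3.5, cz_1 = 6, w_1 = 2.5, d_1 = 1, h_1 = 1, cx_2 = 1, cy_2 = 3, cz_2 = 0.5, r_2 = 0.5, cy_3 = 5, cz_3 = 1.5, r_3 = 1, h_3 = 3.5, cx_4 = 2.5, cy_4 = 7, cz_4 = 4, r_4 = 1, cx_5 = 0.5, cy_5 = 6, cz_5 = 2.5, w_5 = 2.5, h_5 = 3.5, cx_6 = 2, cy_6 = 1, cz_6 = 2, w_6 = 2, h_6 = 2.5, cx_7 = 4, cy_7 = 1, cz_7 = 2.5, d_7 = 1, h_7 = 1.5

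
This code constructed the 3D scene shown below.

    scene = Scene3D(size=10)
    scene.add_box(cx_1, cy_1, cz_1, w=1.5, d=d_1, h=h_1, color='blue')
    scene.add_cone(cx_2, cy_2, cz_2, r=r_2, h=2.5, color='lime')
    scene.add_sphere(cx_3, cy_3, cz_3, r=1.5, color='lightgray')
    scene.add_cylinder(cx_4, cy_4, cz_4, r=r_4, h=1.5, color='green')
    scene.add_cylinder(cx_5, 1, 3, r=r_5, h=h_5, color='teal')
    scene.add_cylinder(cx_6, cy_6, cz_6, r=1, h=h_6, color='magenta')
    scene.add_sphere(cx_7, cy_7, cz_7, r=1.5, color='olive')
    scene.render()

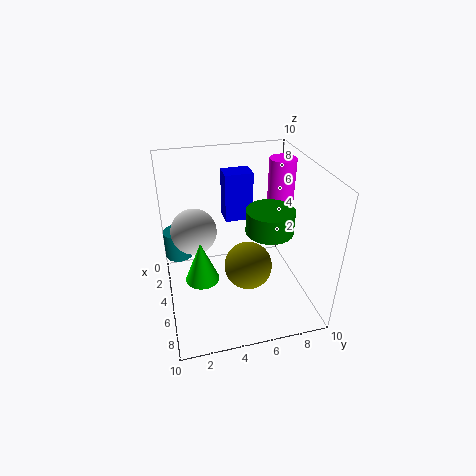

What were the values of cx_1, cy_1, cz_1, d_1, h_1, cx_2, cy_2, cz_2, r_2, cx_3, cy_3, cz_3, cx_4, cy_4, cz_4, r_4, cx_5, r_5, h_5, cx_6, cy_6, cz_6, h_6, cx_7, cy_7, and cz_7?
cx_1 = 2; cy_1 = 4.5; cz_1 = 5.5; d_1 = 2; h_1 = 3.5; cx_2 = 8; cy_2 = 2; cz_2 = 4.5; r_2 = 1; cx_3 = 5; cy_3 = 2; cz_3 = 6; cx_4 = 7; cy_4 = 6.5; cz_4 = 6.5; r_4 = 1.5; cx_5 = 3; r_5 = 1; h_5 = 2; cx_6 = 2.5; cy_6 = 9; cz_6 = 6; h_6 = 3.5; cx_7 = 7.5; cy_7 = 5; cz_7 = 4.5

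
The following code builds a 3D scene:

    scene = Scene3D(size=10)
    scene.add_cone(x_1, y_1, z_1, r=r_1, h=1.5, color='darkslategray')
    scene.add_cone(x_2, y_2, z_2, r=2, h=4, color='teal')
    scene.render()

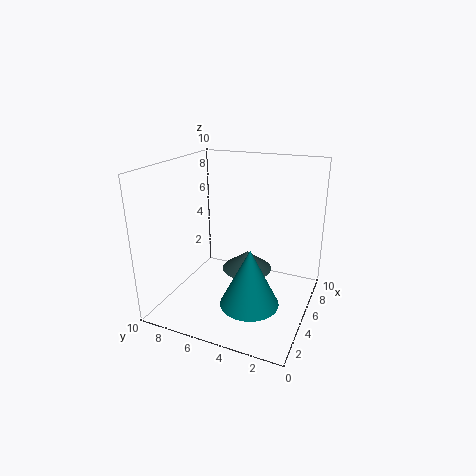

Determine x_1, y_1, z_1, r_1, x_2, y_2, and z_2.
x_1 = 8
y_1 = 5.5
z_1 = 1
r_1 = 2
x_2 = 3.5
y_2 = 3.5
z_2 = 1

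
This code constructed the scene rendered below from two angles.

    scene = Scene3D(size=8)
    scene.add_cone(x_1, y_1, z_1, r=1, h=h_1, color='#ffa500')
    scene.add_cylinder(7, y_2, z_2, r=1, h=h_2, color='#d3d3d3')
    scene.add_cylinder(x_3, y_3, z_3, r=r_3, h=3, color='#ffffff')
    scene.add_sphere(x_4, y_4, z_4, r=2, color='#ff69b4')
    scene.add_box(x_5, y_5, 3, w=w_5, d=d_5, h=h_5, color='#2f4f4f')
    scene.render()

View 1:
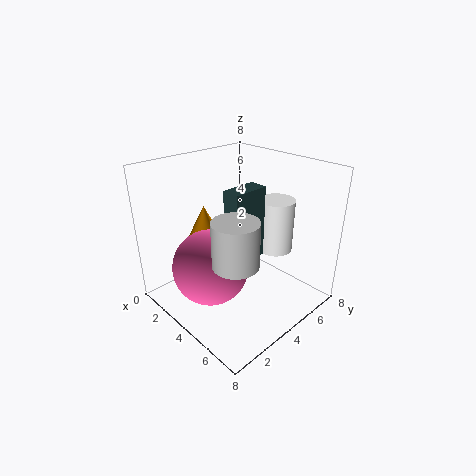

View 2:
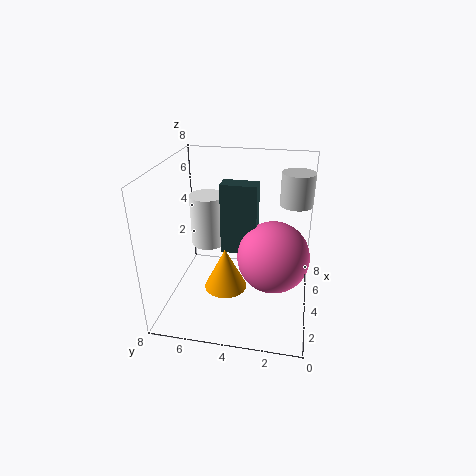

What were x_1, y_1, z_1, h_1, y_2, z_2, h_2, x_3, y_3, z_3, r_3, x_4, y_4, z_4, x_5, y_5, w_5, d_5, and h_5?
x_1 = 1
y_1 = 4
z_1 = 3
h_1 = 2
y_2 = 1
z_2 = 5
h_2 = 2
x_3 = 5
y_3 = 6
z_3 = 3
r_3 = 1
x_4 = 4
y_4 = 2
z_4 = 3
x_5 = 4
y_5 = 3
w_5 = 1
d_5 = 2
h_5 = 4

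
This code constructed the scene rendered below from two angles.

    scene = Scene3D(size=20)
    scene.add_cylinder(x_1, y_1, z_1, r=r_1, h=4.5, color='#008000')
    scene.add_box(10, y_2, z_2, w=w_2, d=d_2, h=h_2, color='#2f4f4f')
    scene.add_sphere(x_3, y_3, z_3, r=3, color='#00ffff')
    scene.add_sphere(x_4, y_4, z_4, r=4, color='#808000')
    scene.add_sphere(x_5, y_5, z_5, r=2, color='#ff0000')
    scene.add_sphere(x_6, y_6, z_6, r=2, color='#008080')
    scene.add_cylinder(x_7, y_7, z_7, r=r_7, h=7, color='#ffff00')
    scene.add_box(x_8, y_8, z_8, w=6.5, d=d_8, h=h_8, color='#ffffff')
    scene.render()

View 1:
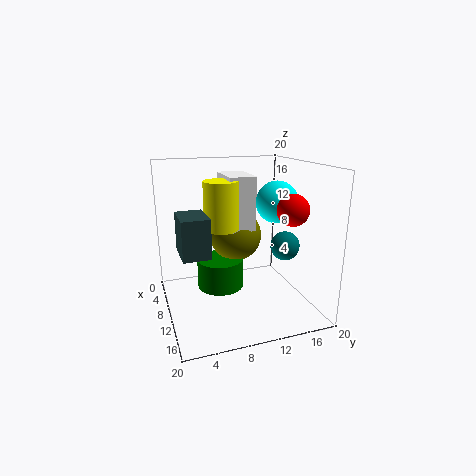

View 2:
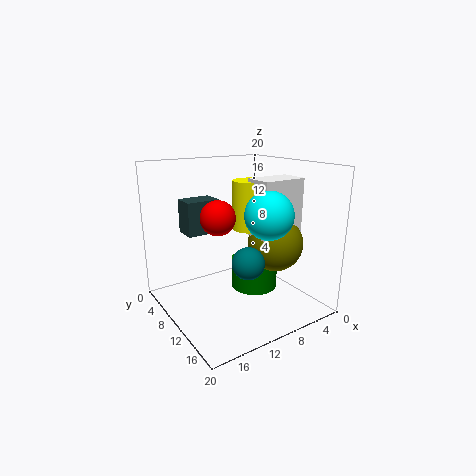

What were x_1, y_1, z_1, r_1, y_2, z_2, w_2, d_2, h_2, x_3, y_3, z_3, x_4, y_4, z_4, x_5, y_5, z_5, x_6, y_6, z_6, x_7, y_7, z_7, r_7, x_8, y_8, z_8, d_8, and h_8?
x_1 = 6; y_1 = 8.5; z_1 = 1; r_1 = 3.5; y_2 = 1.5; z_2 = 9.5; w_2 = 5; d_2 = 3.5; h_2 = 5; x_3 = 9.5; y_3 = 16; z_3 = 14.5; x_4 = 4.5; y_4 = 11.5; z_4 = 8.5; x_5 = 16; y_5 = 15; z_5 = 15; x_6 = 12.5; y_6 = 16; z_6 = 9; x_7 = 7; y_7 = 8.5; z_7 = 10.5; r_7 = 2.5; x_8 = 1.5; y_8 = 9.5; z_8 = 10; d_8 = 4; h_8 = 8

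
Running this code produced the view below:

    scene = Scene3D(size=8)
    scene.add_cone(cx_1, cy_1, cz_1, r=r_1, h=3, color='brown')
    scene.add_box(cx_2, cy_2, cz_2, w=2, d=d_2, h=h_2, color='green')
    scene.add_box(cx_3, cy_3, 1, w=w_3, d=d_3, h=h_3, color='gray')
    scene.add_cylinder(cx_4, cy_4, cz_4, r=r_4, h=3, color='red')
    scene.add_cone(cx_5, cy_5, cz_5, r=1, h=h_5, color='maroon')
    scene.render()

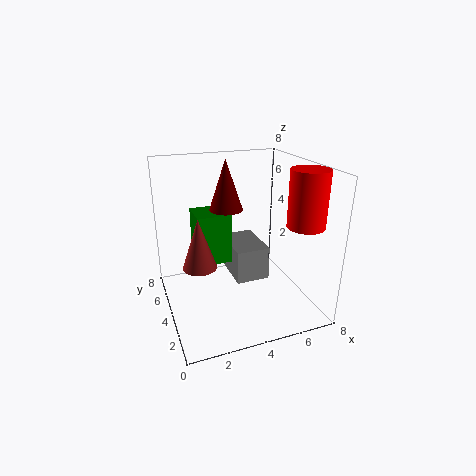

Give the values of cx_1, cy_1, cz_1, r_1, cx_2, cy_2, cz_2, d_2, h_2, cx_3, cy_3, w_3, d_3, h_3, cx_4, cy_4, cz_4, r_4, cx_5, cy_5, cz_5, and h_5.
cx_1 = 2; cy_1 = 5; cz_1 = 2; r_1 = 1; cx_2 = 2; cy_2 = 5; cz_2 = 2; d_2 = 2; h_2 = 3; cx_3 = 4; cy_3 = 4; w_3 = 2; d_3 = 3; h_3 = 2; cx_4 = 7; cy_4 = 2; cz_4 = 5; r_4 = 1; cx_5 = 4; cy_5 = 6; cz_5 = 5; h_5 = 3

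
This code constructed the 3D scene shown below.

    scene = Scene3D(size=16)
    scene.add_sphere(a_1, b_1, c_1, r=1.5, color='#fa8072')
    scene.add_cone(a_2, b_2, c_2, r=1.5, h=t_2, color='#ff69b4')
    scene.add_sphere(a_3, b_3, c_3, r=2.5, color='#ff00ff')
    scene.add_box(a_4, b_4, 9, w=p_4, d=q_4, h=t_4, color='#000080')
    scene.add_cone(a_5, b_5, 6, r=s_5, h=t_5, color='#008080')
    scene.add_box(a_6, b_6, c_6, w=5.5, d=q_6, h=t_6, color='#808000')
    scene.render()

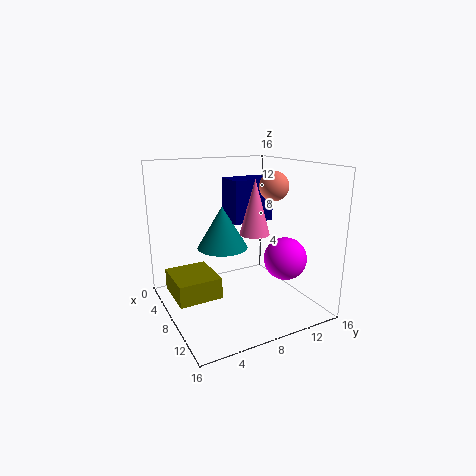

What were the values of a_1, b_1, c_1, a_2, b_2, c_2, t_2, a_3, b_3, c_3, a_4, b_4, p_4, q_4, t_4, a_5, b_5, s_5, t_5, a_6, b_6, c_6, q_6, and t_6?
a_1 = 11
b_1 = 10.5
c_1 = 14
a_2 = 11.5
b_2 = 8
c_2 = 9.5
t_2 = 5.5
a_3 = 9.5
b_3 = 13.5
c_3 = 5
a_4 = 3
b_4 = 8.5
p_4 = 3.5
q_4 = 5
t_4 = 5
a_5 = 5
b_5 = 7.5
s_5 = 3
t_5 = 5
a_6 = 2.5
b_6 = 1
c_6 = 1
q_6 = 5
t_6 = 2.5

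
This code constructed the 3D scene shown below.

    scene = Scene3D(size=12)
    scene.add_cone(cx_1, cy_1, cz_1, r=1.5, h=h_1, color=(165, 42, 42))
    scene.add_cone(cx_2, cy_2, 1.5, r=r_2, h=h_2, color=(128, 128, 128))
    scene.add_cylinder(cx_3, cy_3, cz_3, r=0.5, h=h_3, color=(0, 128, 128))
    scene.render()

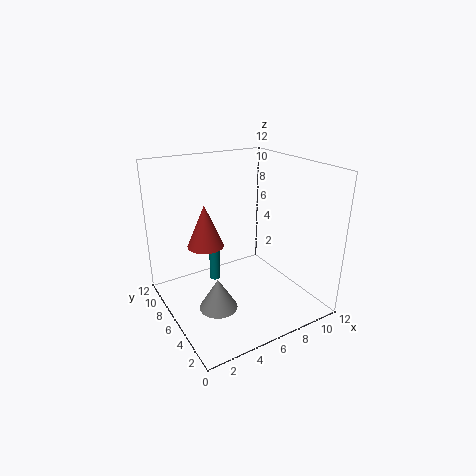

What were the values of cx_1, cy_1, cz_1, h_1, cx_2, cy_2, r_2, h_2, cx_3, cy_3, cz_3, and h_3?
cx_1 = 3.5
cy_1 = 7
cz_1 = 5.5
h_1 = 3.5
cx_2 = 3
cy_2 = 4
r_2 = 1.5
h_2 = 2.5
cx_3 = 5.5
cy_3 = 9.5
cz_3 = 0.5
h_3 = 3.5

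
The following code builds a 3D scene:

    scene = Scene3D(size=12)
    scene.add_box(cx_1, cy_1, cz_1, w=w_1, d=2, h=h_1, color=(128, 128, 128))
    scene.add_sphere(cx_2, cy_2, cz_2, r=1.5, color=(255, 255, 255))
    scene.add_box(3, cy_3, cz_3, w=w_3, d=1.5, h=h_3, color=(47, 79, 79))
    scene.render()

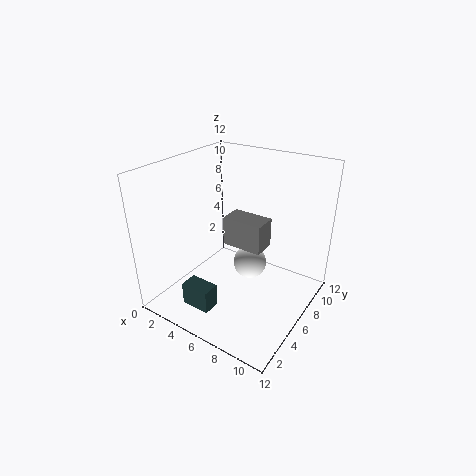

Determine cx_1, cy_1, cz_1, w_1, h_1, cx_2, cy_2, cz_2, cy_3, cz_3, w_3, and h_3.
cx_1 = 4.5, cy_1 = 6, cz_1 = 5, w_1 = 3.5, h_1 = 2.5, cx_2 = 6, cy_2 = 8, cz_2 = 2.5, cy_3 = 2, cz_3 = 0.5, w_3 = 2.5, h_3 = 2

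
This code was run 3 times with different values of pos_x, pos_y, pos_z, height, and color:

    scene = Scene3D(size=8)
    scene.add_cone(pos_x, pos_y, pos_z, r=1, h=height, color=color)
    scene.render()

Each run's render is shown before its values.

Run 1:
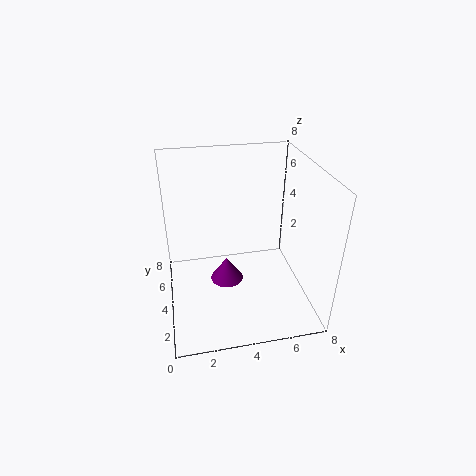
pos_x = 3.5, pos_y = 5, pos_z = 0.5, height = 1.5, color = 'purple'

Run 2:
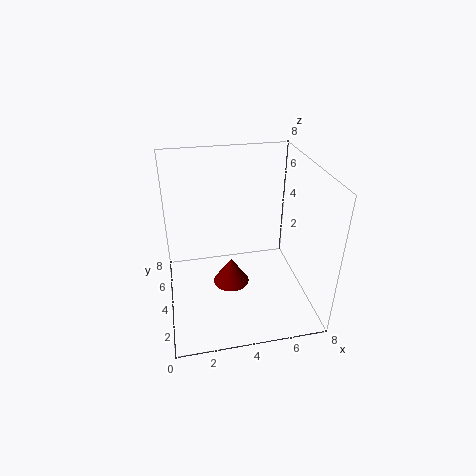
pos_x = 3.5, pos_y = 3.5, pos_z = 1.5, height = 1.5, color = 'maroon'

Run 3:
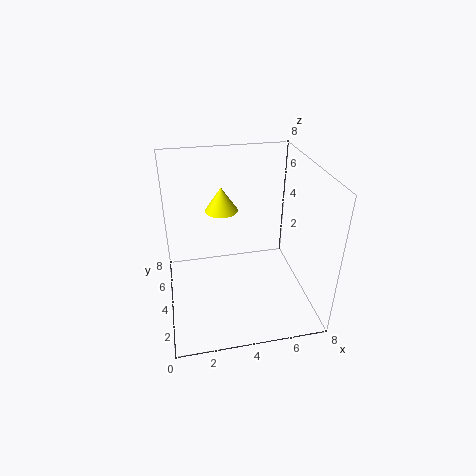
pos_x = 3.5, pos_y = 6.5, pos_z = 4.5, height = 1.5, color = 'yellow'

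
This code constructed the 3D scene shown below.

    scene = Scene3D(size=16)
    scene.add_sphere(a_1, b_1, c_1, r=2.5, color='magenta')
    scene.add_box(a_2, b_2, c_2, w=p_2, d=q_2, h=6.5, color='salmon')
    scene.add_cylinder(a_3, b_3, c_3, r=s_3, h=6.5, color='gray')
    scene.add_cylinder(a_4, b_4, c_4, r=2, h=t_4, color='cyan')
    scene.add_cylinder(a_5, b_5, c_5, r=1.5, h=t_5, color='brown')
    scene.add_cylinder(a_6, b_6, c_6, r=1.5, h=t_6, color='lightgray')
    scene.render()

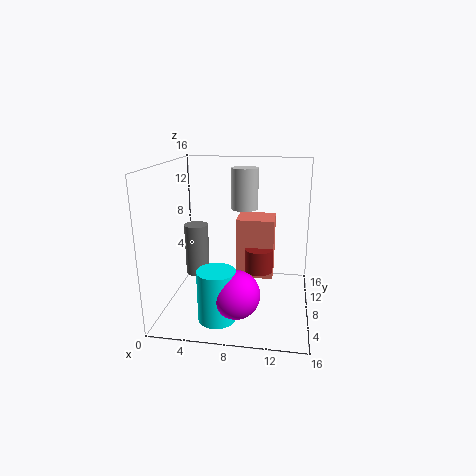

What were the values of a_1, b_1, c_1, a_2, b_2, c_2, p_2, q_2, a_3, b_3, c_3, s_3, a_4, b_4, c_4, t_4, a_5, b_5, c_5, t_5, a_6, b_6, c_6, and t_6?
a_1 = 8.5, b_1 = 3.5, c_1 = 3.5, a_2 = 8, b_2 = 6.5, c_2 = 4, p_2 = 4, q_2 = 3.5, a_3 = 2, b_3 = 12, c_3 = 1.5, s_3 = 1.5, a_4 = 6.5, b_4 = 3.5, c_4 = 0.5, t_4 = 5.5, a_5 = 10.5, b_5 = 6.5, c_5 = 5, t_5 = 2.5, a_6 = 8.5, b_6 = 9.5, c_6 = 11, t_6 = 4.5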